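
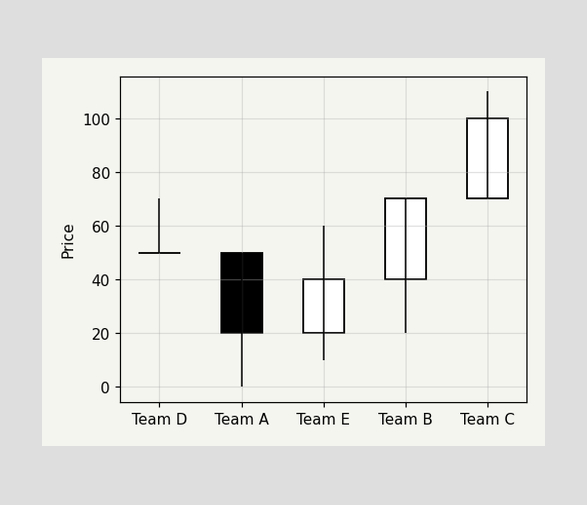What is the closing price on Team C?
100

The Team C candle closes at 100.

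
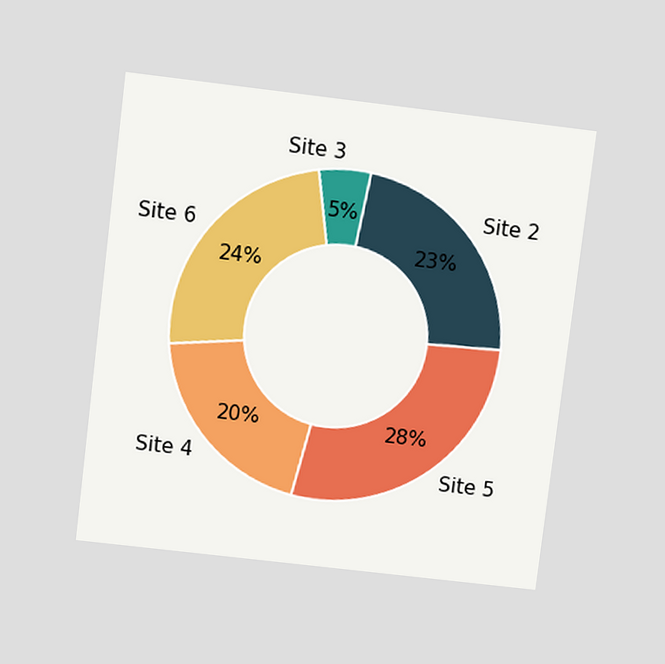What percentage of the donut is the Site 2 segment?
23%

The chart is tilted about 7° clockwise and viewed at a slight angle. The Site 2 segment takes up 23% of the ring.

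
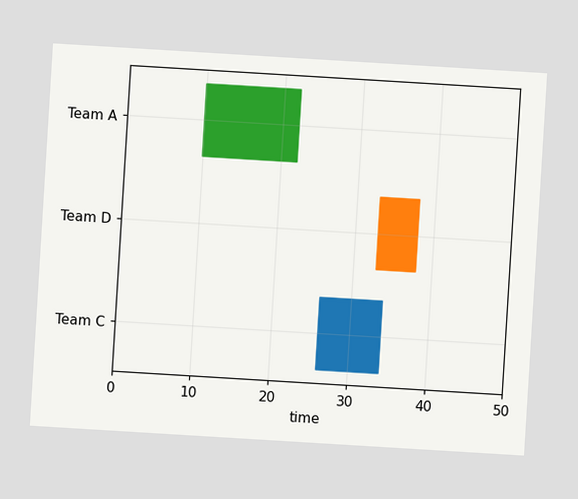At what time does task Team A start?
The chart is tilted about 3° clockwise. The Team A bar begins at t=10.

10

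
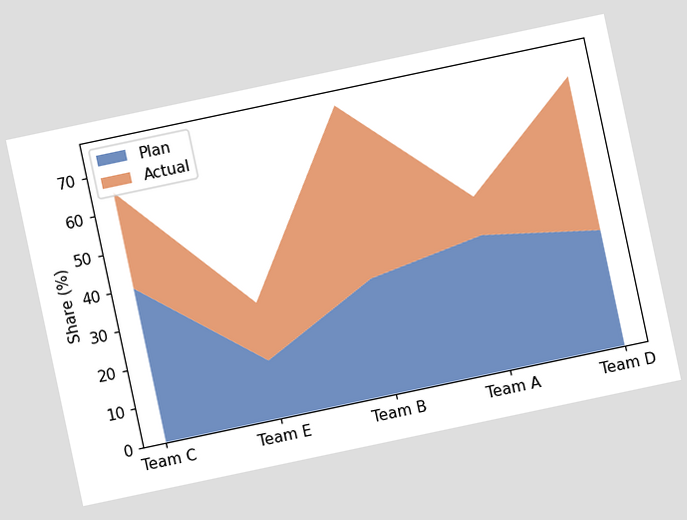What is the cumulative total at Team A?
45%

The chart is tilted about 12° counter-clockwise. The stacked total at Team A reaches 45%.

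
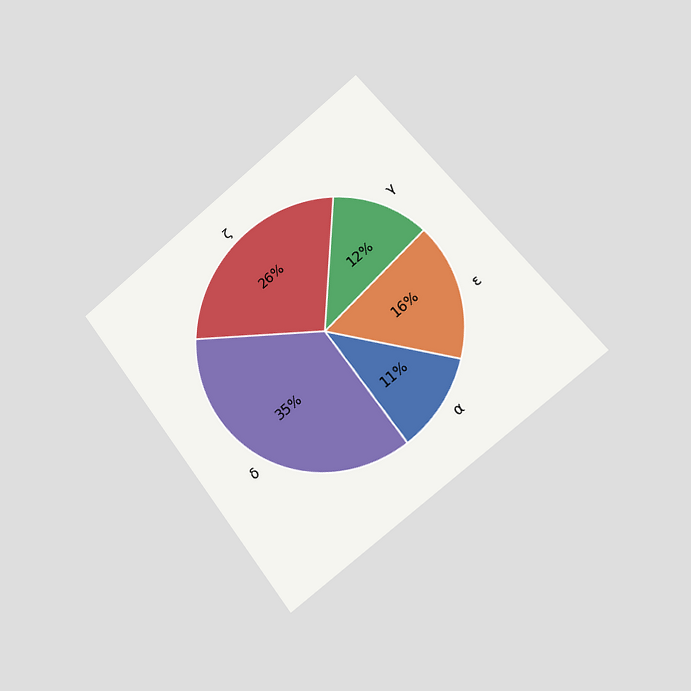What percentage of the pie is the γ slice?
The chart is tilted about 38° counter-clockwise and viewed slightly from the right. The γ slice takes up 12% of the pie.

12%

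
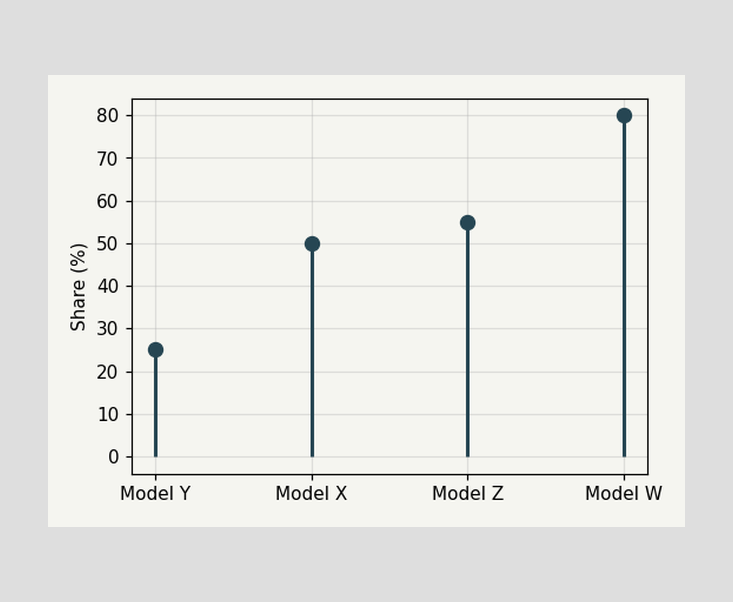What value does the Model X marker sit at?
The Model X marker sits at 50%.

50%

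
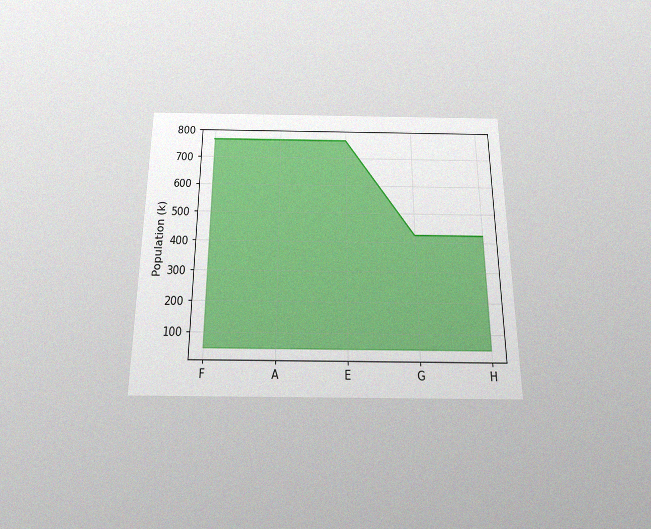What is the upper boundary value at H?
425k

The chart is viewed slightly from below, with some photo noise. At H the upper boundary is at 425k.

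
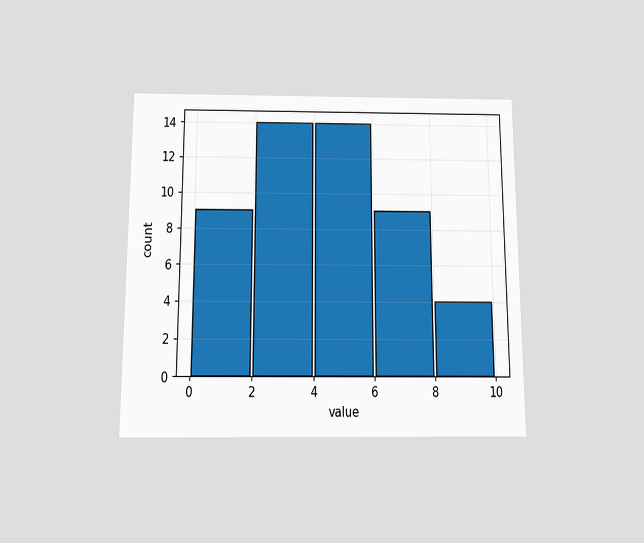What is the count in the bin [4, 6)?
14

The chart is viewed slightly from below. The [4, 6) bin has height 14.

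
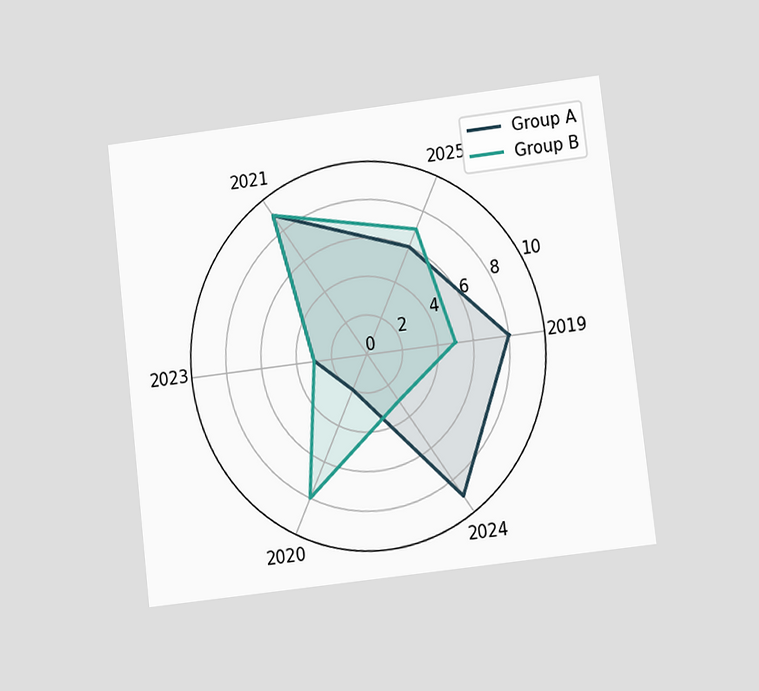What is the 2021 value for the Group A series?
The chart is tilted about 7° counter-clockwise and viewed at a slight angle. On the 2021 axis, Group A reaches 9.

9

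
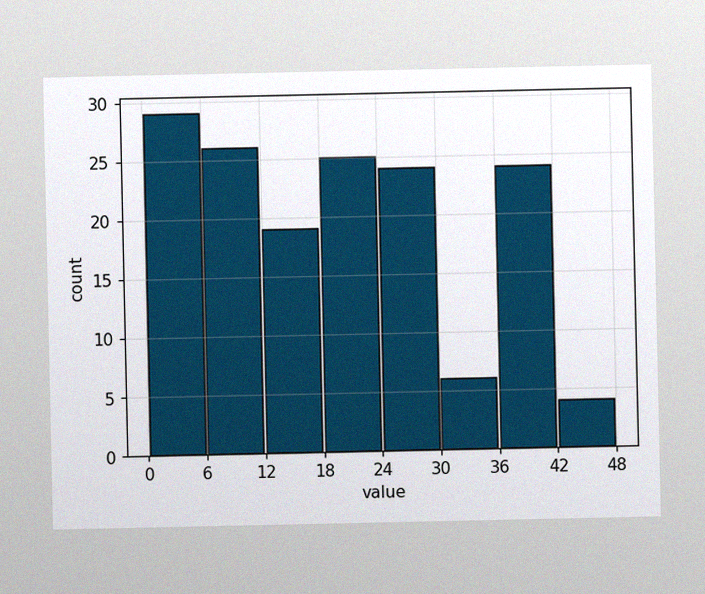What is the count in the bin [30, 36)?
6

The image has some photo noise and uneven lighting. The [30, 36) bin has height 6.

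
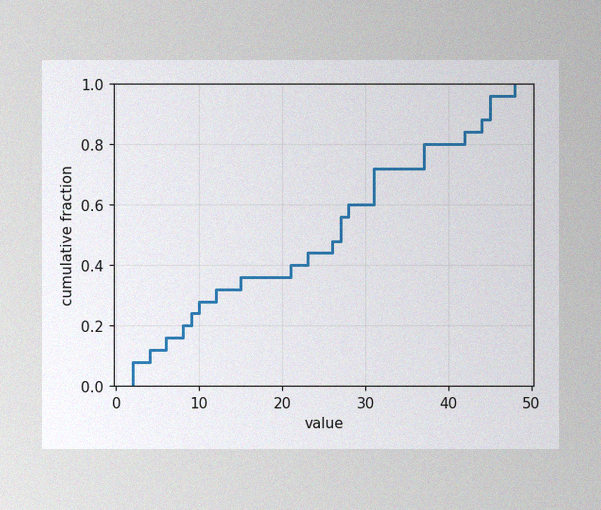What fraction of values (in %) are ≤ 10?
The image has some photo noise and uneven lighting. At x=10 the ECDF step is at 28%.

28%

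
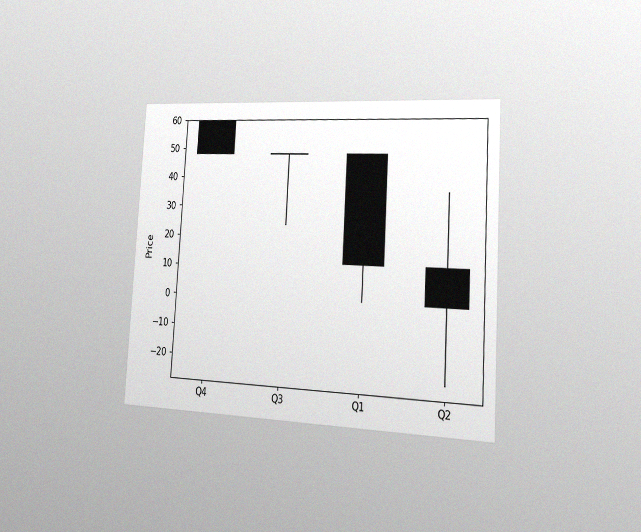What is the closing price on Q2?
The chart is tilted about 3° clockwise and viewed slightly from the right, with some photo noise. The Q2 candle closes at 0.

0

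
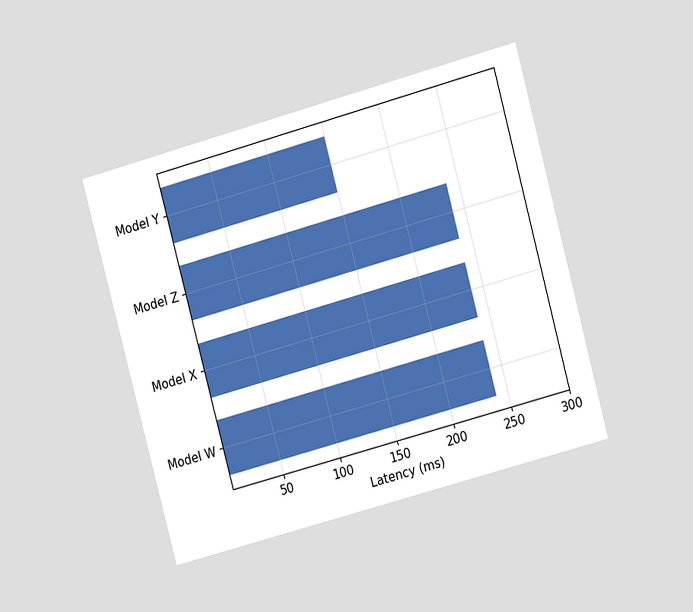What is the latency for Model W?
The chart is tilted about 15° counter-clockwise and viewed at a slight angle. Reading along the chart's x-axis, the Model W bar reaches 240ms.

240ms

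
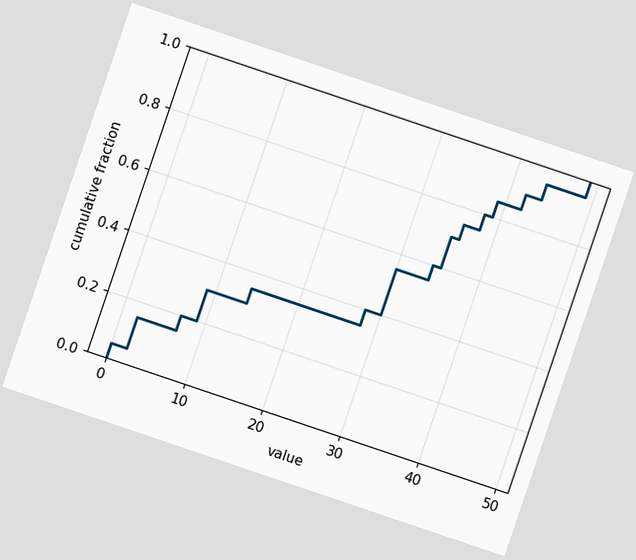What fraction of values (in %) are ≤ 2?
15%

The chart is tilted about 19° clockwise. At x=2 the ECDF step is at 15%.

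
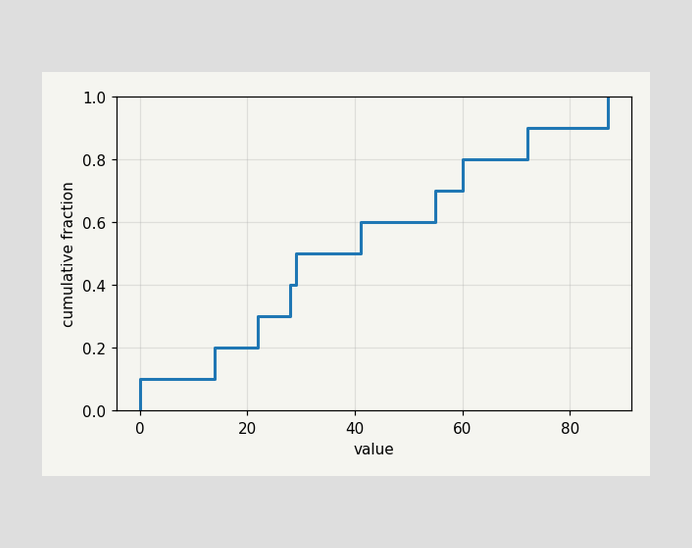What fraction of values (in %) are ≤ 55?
70%

At x=55 the ECDF step is at 70%.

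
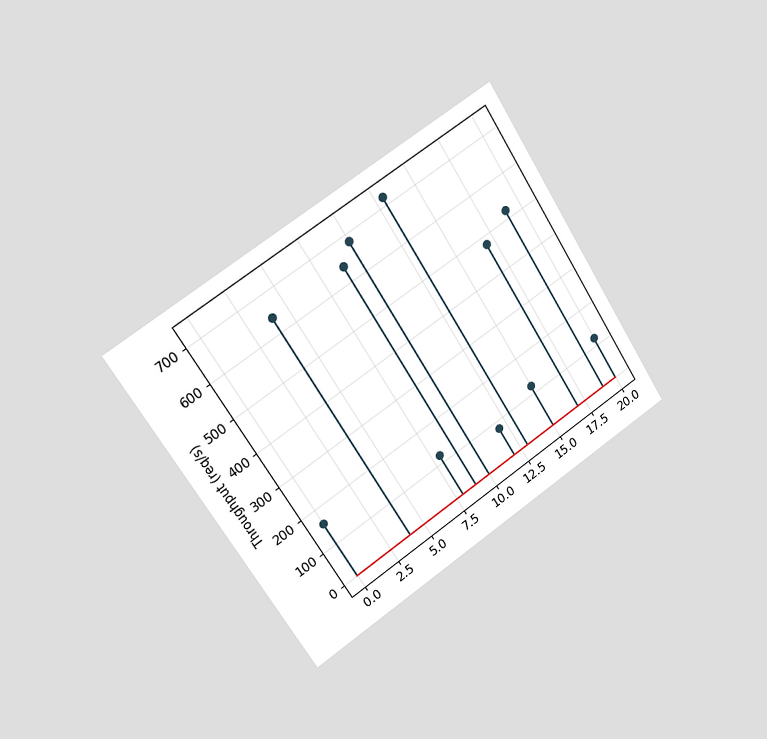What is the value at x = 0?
The chart is tilted about 33° counter-clockwise and viewed slightly from the left. The stem at x=0 reaches 160req/s.

160req/s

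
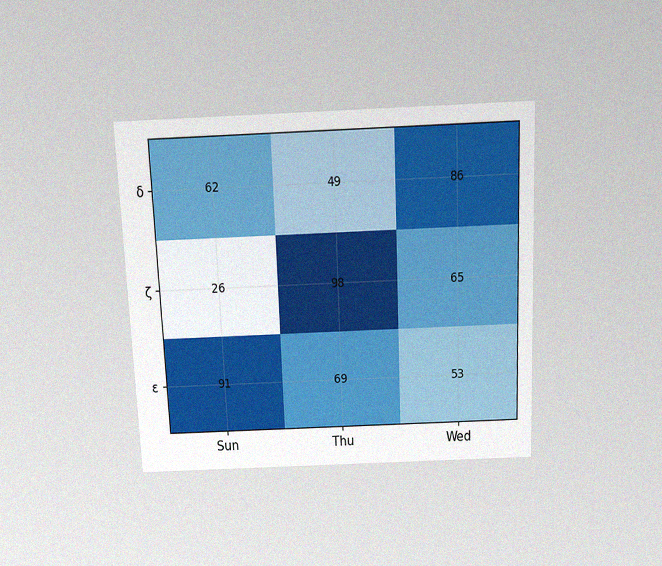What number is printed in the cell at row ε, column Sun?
The chart is tilted about 2° counter-clockwise and viewed slightly from above, with some photo noise. The (ε, Sun) cell reads 91.

91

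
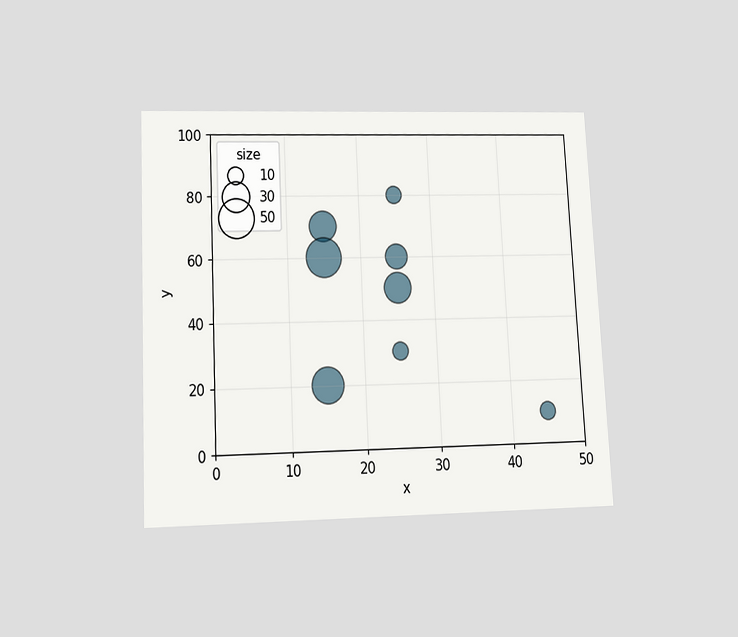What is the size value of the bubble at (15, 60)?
The chart is tilted about 3° counter-clockwise and viewed slightly from below. Matching the bubble at (15, 60) against the size legend gives 50.

50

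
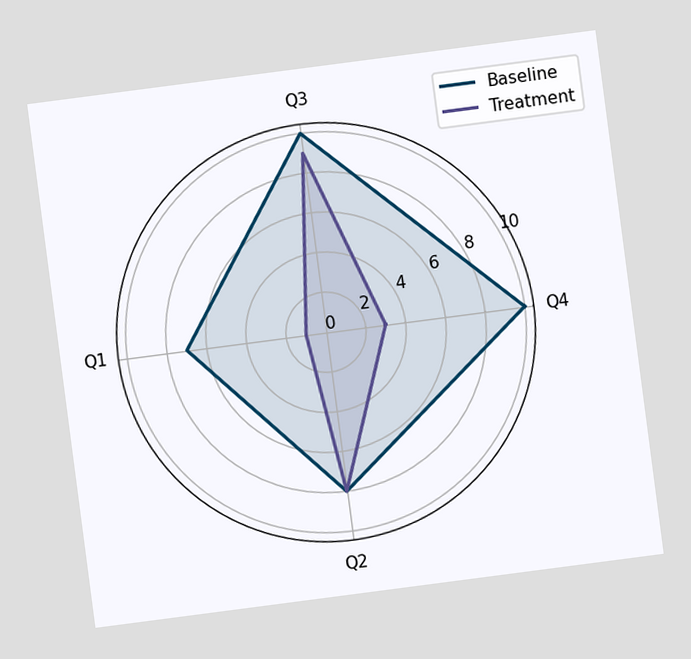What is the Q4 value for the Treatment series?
The chart is tilted about 7° counter-clockwise. On the Q4 axis, Treatment reaches 3.

3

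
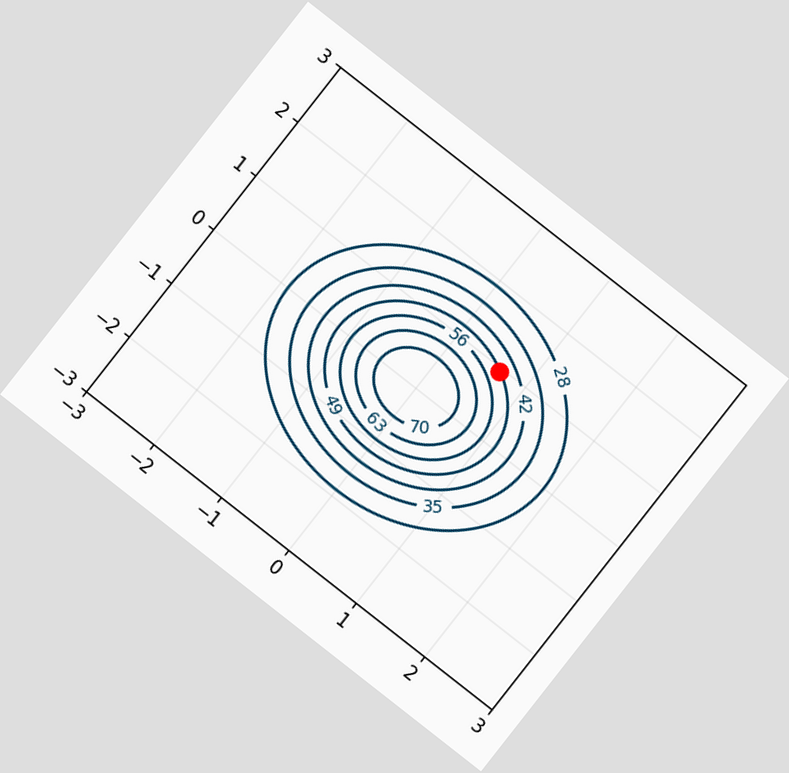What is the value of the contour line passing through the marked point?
49

The chart is tilted about 38° clockwise. The marked point sits on the contour labelled 49.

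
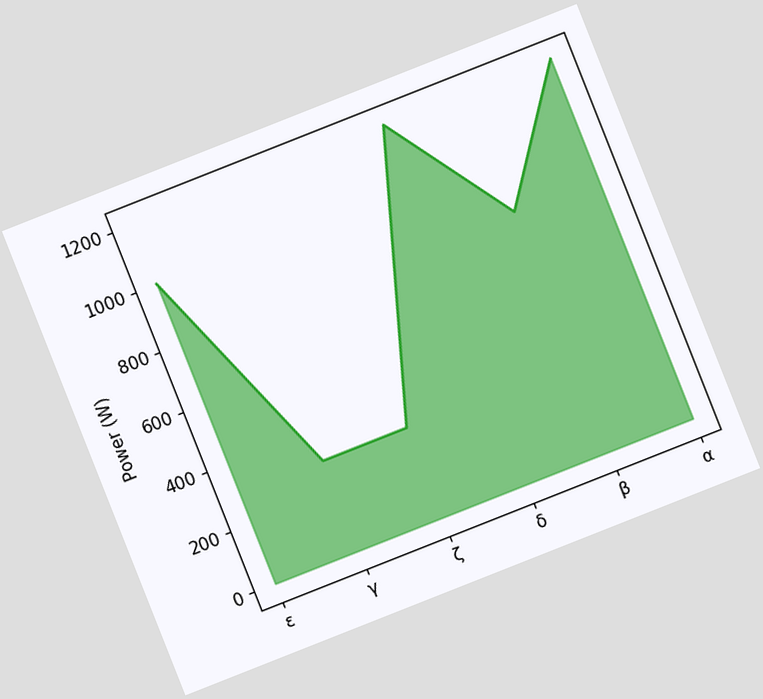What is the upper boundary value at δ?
The chart is tilted about 22° counter-clockwise. At δ the upper boundary is at 1200W.

1200W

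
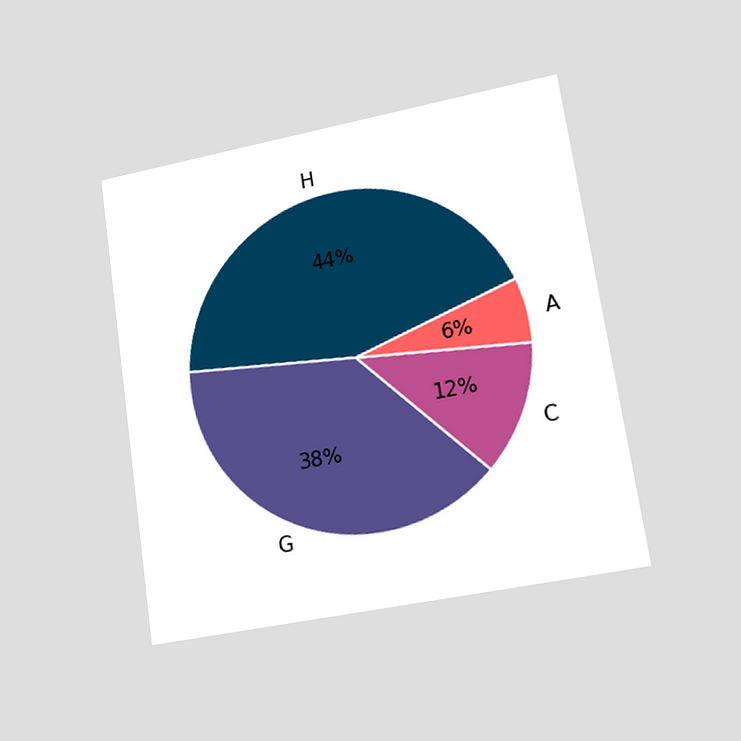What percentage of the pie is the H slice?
44%

The chart is tilted about 8° counter-clockwise and viewed at a slight angle. The H slice takes up 44% of the pie.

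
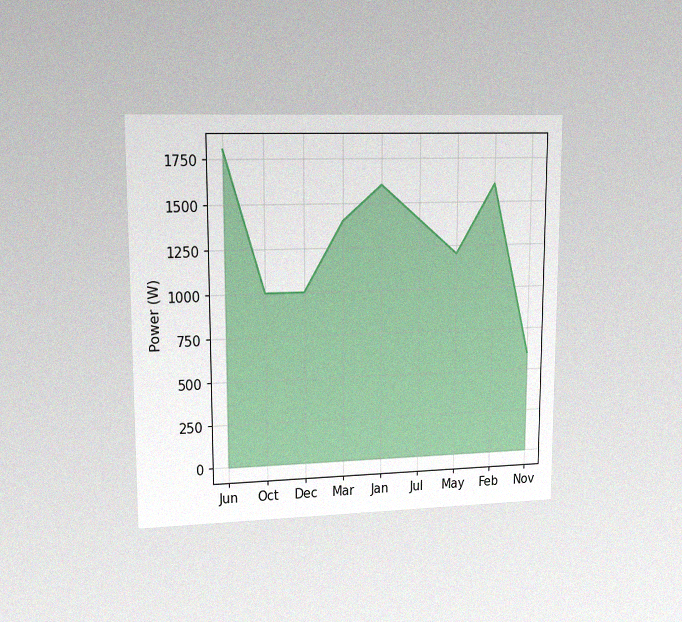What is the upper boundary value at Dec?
1000W

The chart is viewed at a slight angle, with some photo noise. At Dec the upper boundary is at 1000W.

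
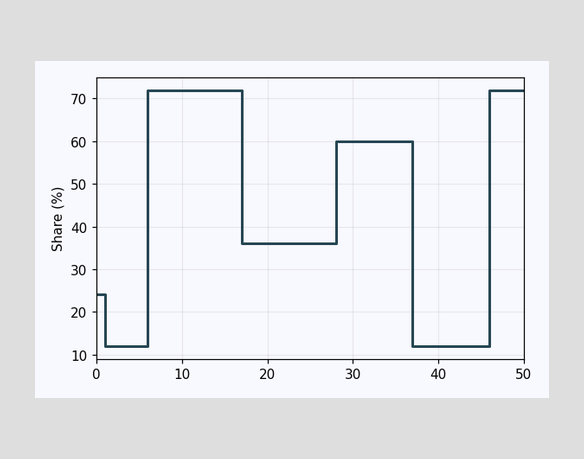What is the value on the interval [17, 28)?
On [17, 28) the step sits at 36%.

36%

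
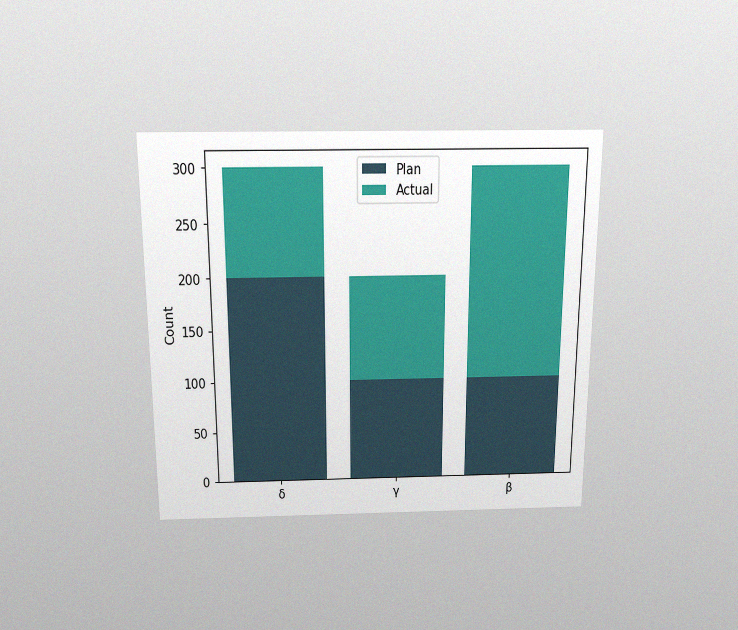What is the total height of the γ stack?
200

The chart is viewed slightly from above, with some photo noise. The γ stack's top reaches 200 on the y-axis.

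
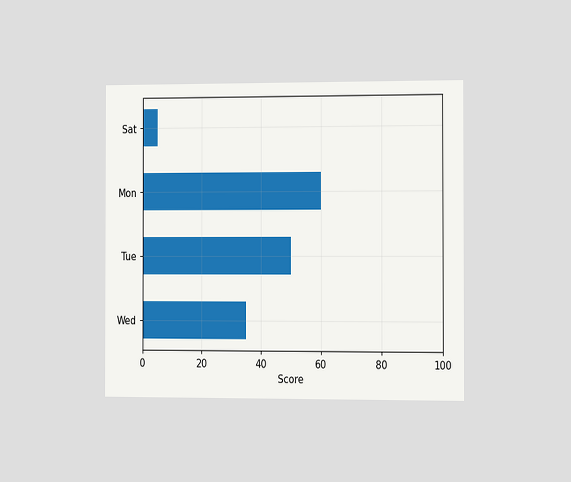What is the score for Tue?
50

The chart is viewed slightly from the right. Reading along the chart's x-axis, the Tue bar reaches 50.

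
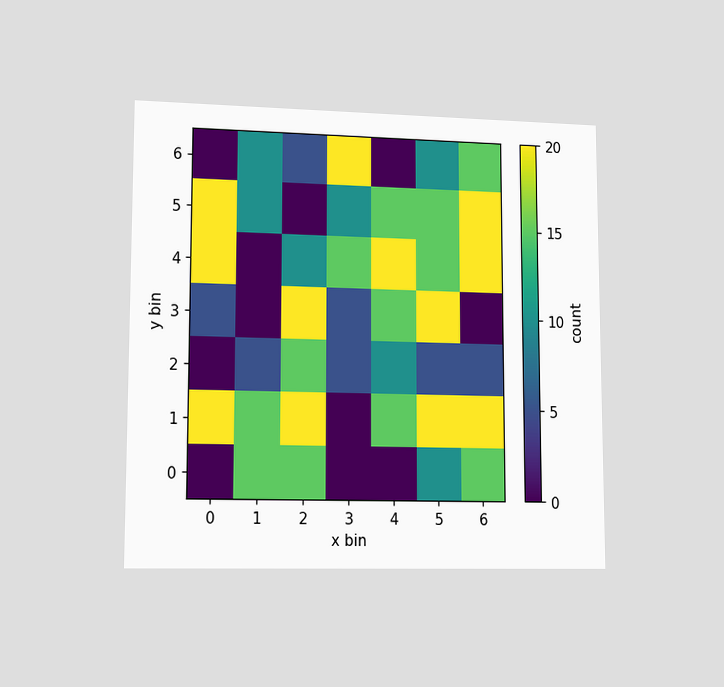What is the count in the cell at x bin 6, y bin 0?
The chart is viewed at a slight angle. Matching the cell (6, 0) against the colorbar gives 15.

15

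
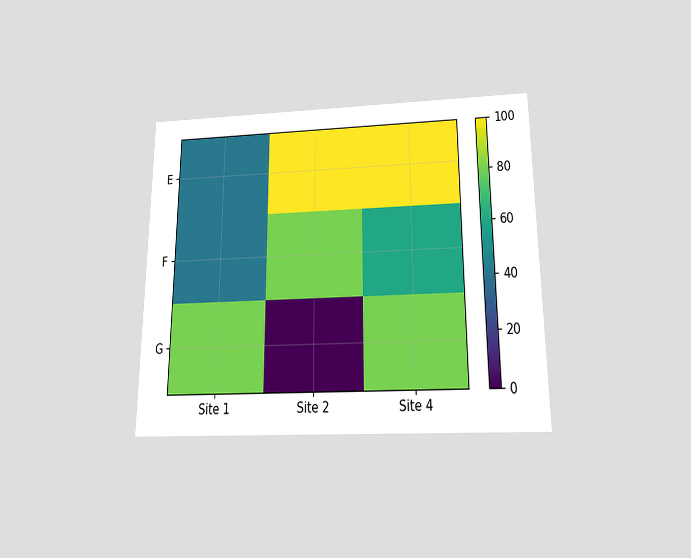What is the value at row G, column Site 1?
80

The chart is viewed slightly from below. Matching cell (G, Site 1) against the colorbar gives 80.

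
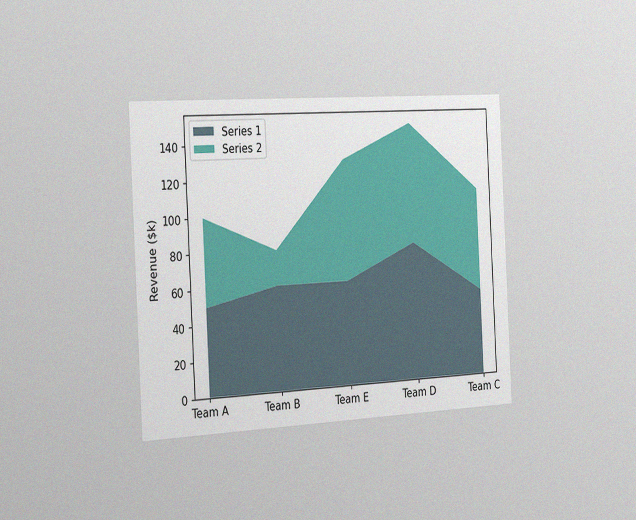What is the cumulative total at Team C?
$110k

The chart is tilted about 3° counter-clockwise and viewed slightly from the left, with some photo noise. The stacked total at Team C reaches $110k.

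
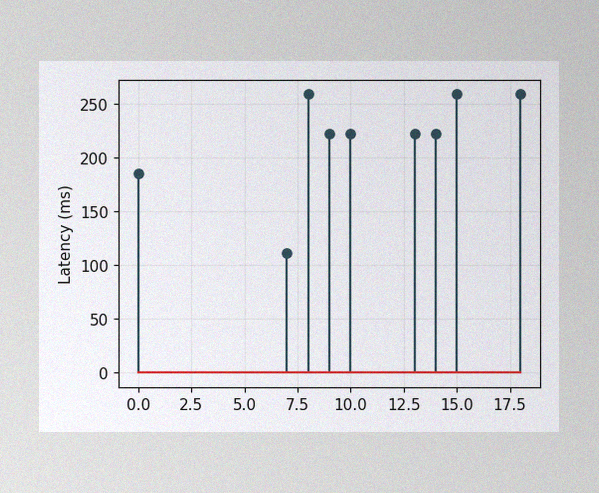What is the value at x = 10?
222ms

The image has some photo noise and uneven lighting. The stem at x=10 reaches 222ms.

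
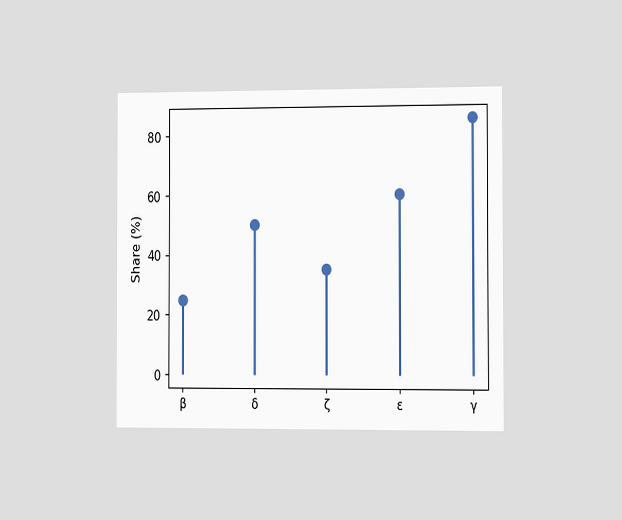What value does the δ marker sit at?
The chart is viewed slightly from the right. The δ marker sits at 50%.

50%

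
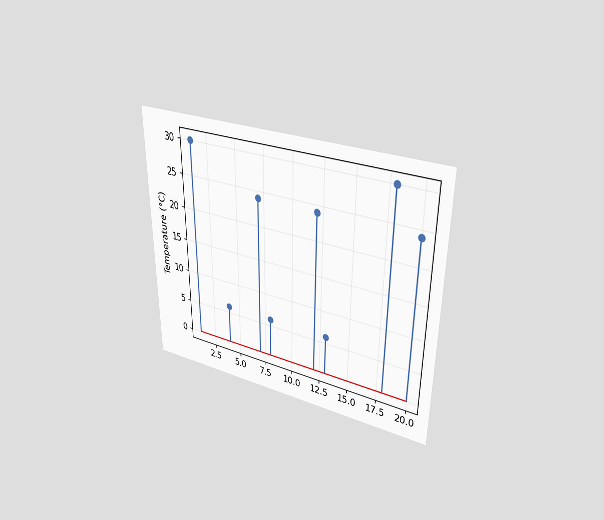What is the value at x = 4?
The chart is viewed at a slight angle. The stem at x=4 reaches 6°C.

6°C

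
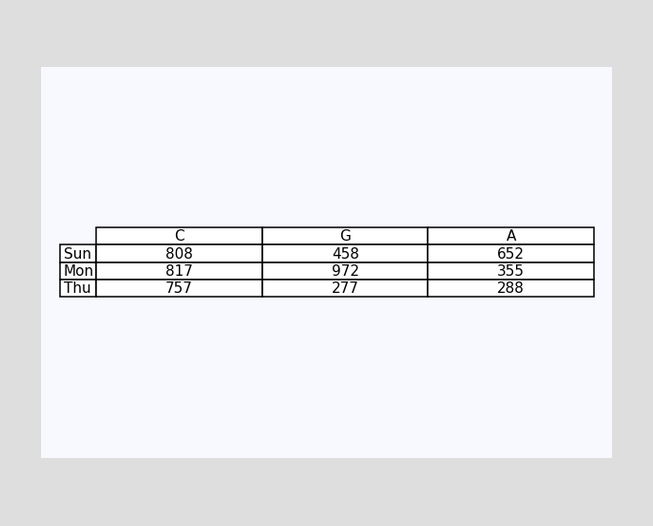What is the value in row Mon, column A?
The (Mon, A) cell reads 355.

355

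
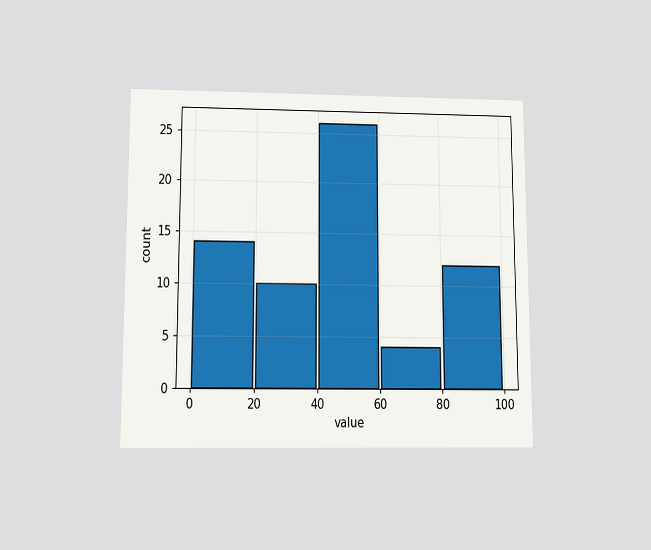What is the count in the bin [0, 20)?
The chart is viewed slightly from below. The [0, 20) bin has height 14.

14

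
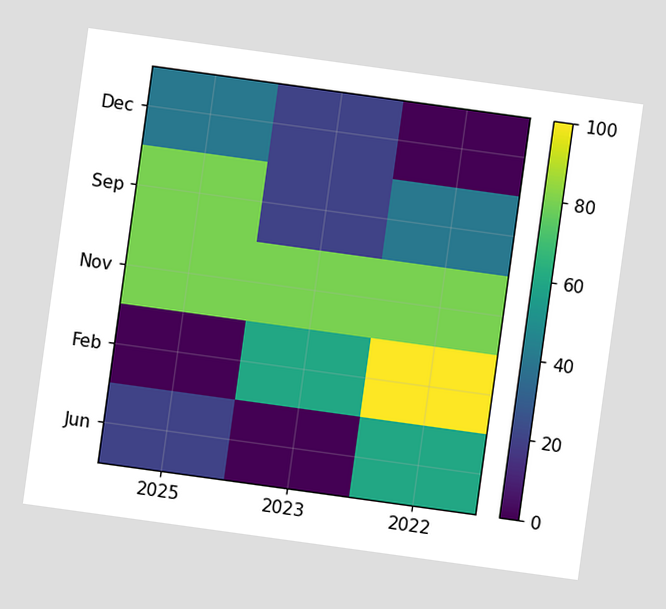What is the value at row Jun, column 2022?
The chart is tilted about 8° clockwise. Matching cell (Jun, 2022) against the colorbar gives 60.

60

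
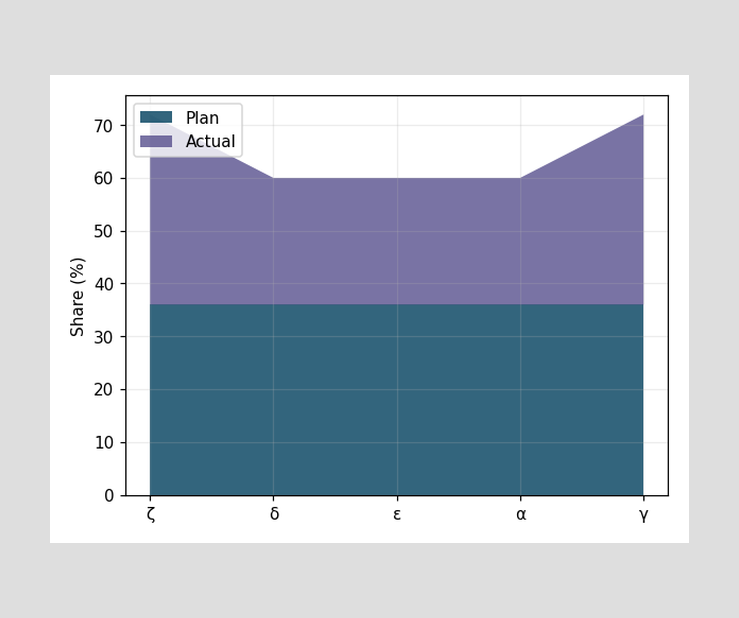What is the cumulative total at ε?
The stacked total at ε reaches 60%.

60%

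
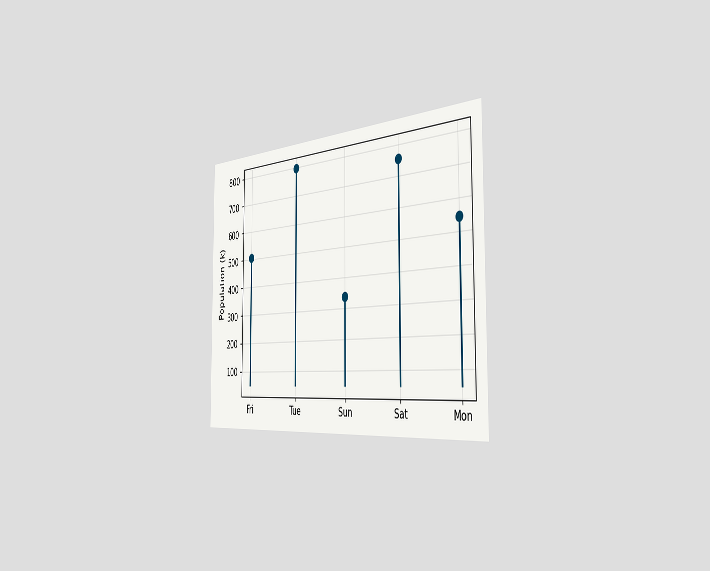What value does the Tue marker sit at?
The chart is viewed slightly from the right. The Tue marker sits at 798k.

798k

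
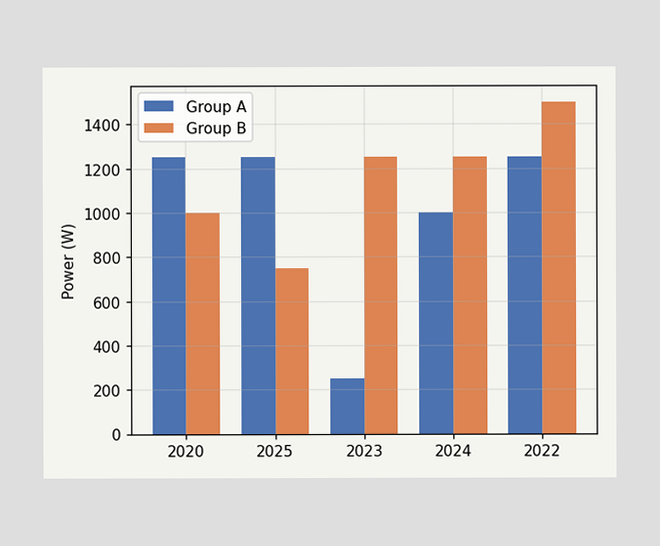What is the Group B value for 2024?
1250W

The Group B bar at 2024 reaches 1250W on the y-axis.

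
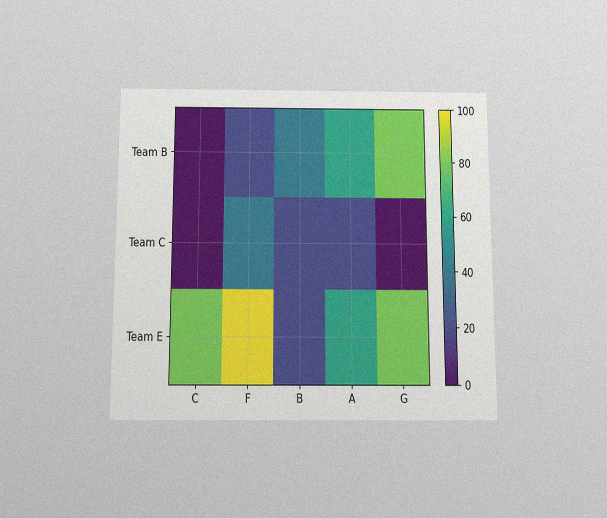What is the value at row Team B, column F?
20

The chart is viewed slightly from below, with some photo noise. Matching cell (Team B, F) against the colorbar gives 20.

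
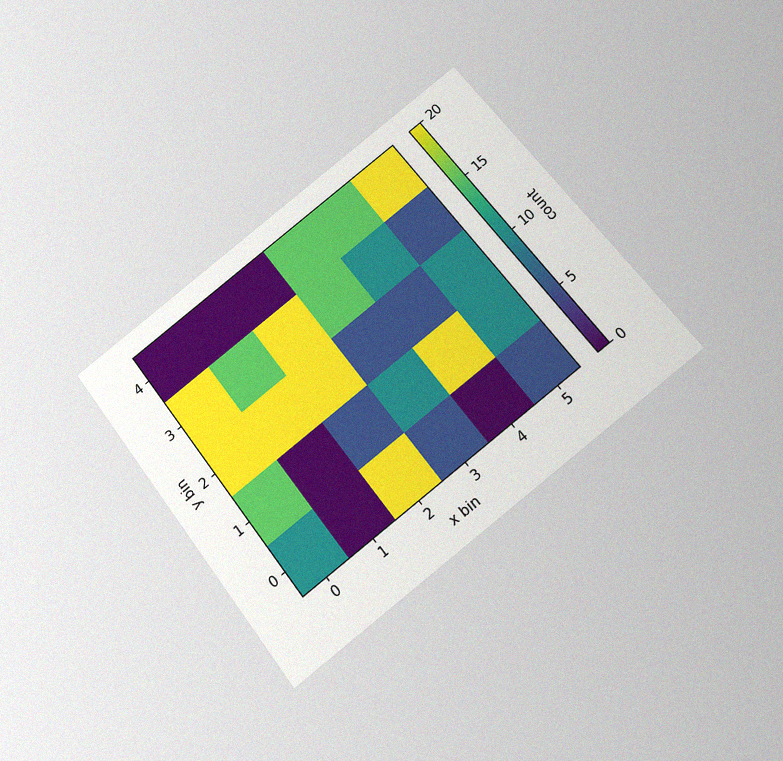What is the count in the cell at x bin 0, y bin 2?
The chart is tilted about 38° counter-clockwise and viewed slightly from below, with some photo noise. Matching the cell (0, 2) against the colorbar gives 20.

20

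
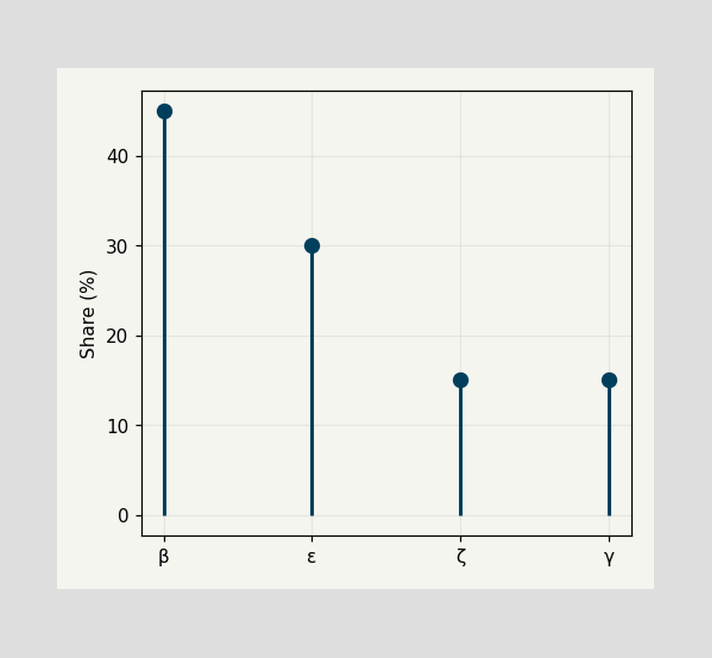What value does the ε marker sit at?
The ε marker sits at 30%.

30%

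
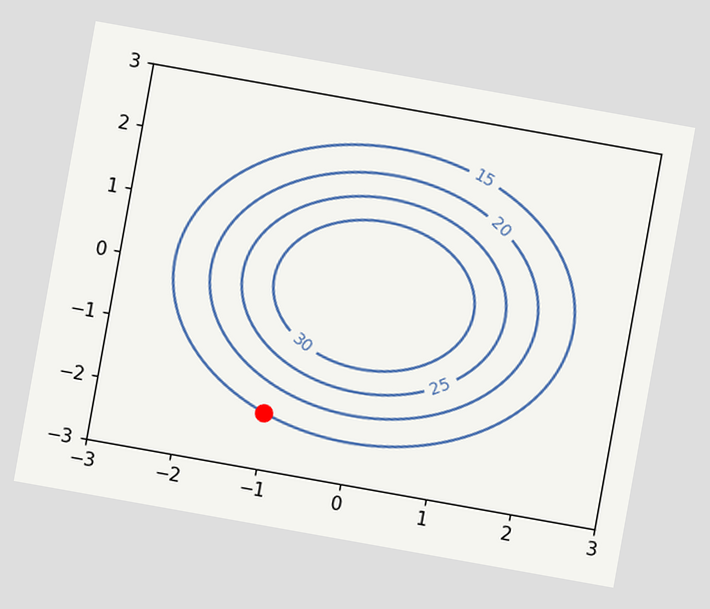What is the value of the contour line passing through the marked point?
15

The chart is tilted about 10° clockwise. The marked point sits on the contour labelled 15.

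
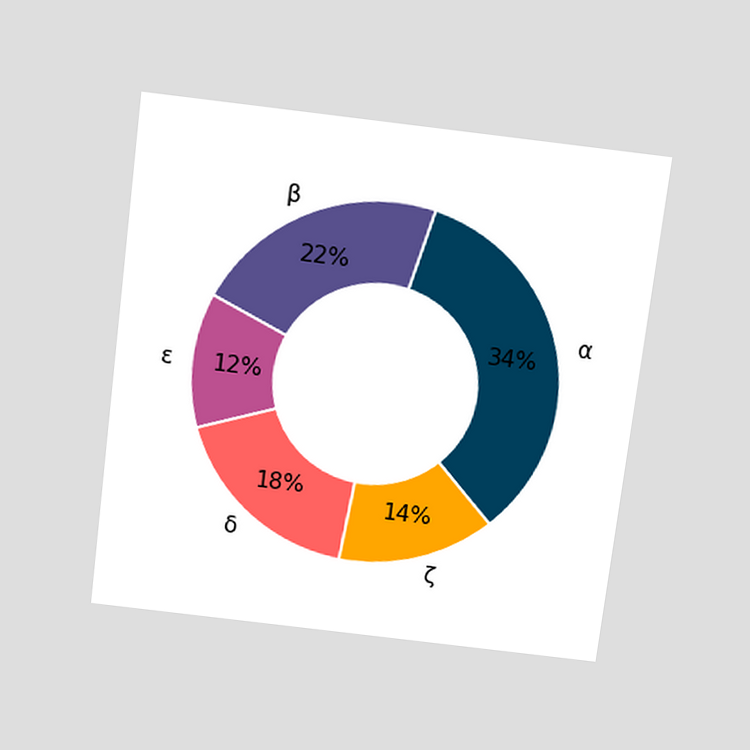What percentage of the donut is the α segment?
The chart is tilted about 7° clockwise and viewed slightly from above. The α segment takes up 34% of the ring.

34%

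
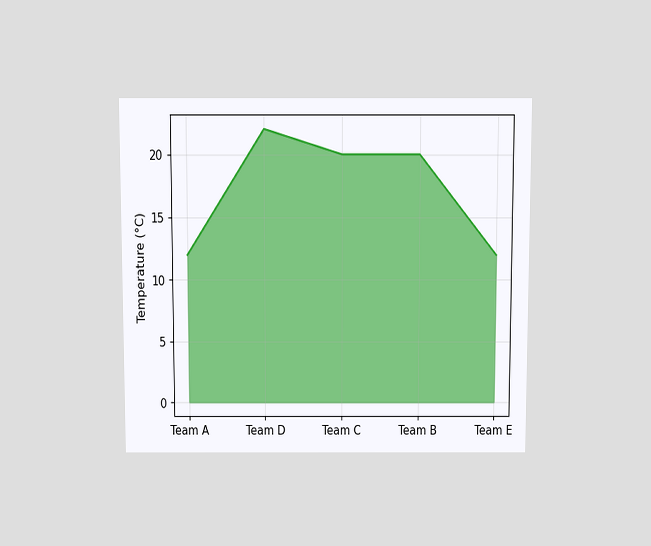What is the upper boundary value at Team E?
12°C

The chart is viewed slightly from above. At Team E the upper boundary is at 12°C.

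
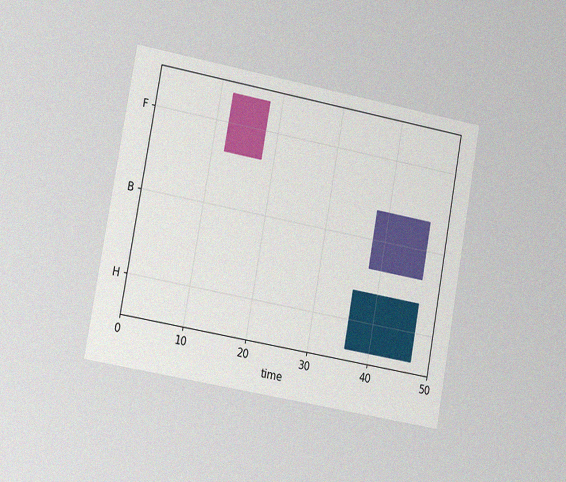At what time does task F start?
12

The chart is tilted about 10° clockwise and viewed at a slight angle, with some photo noise. The F bar begins at t=12.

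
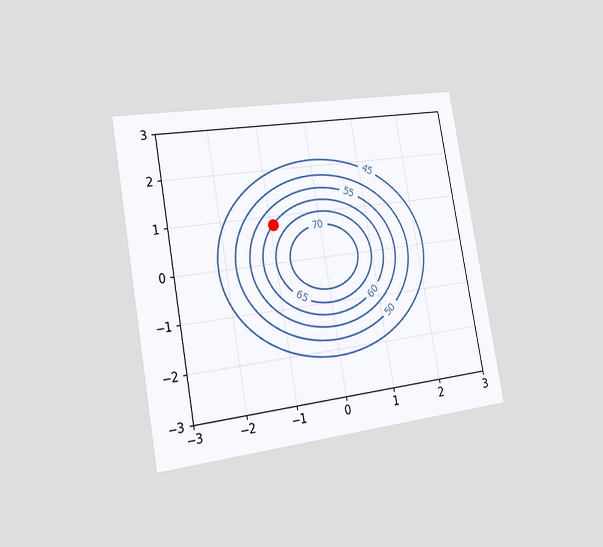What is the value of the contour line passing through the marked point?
60

The chart is tilted about 10° counter-clockwise and viewed slightly from the left. The marked point sits on the contour labelled 60.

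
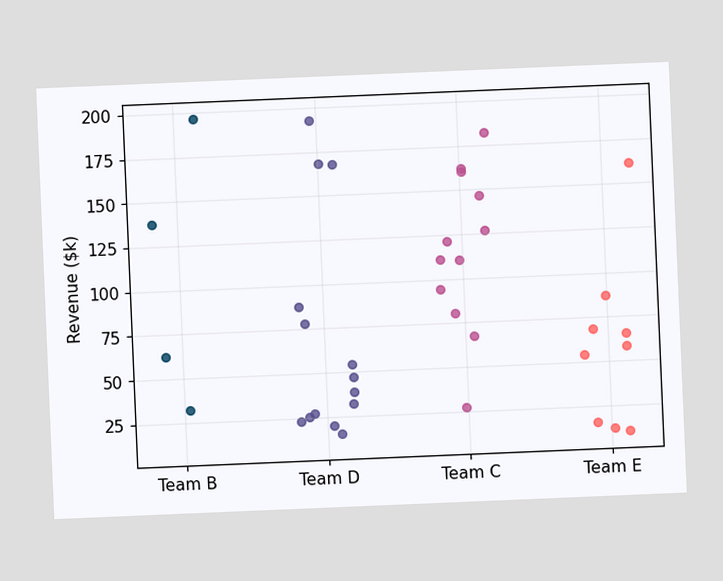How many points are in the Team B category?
4

The chart is tilted about 2° counter-clockwise. Counting the markers in the Team B column gives 4.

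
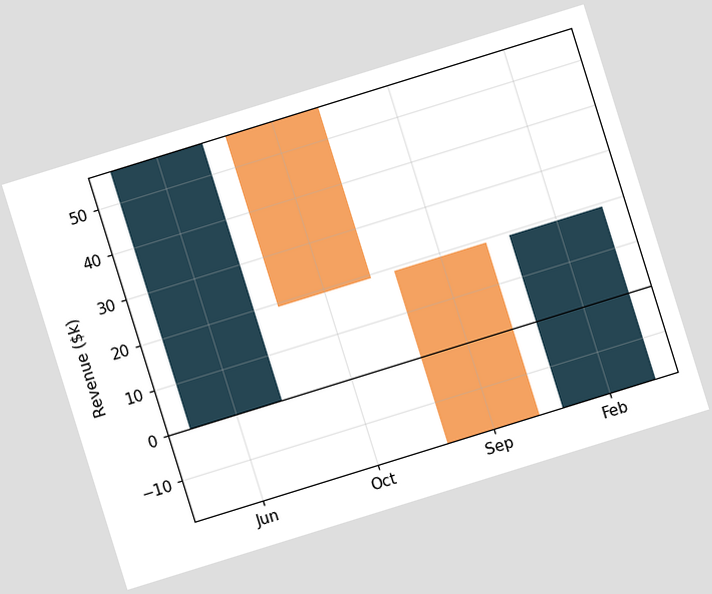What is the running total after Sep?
The chart is tilted about 17° counter-clockwise. After Sep the running total reaches $-19k.

$-19k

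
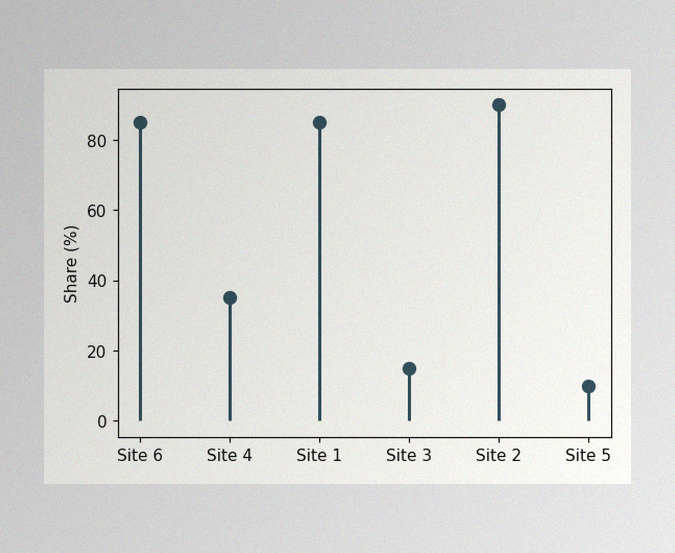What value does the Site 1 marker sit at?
The image has some photo noise and uneven lighting. The Site 1 marker sits at 85%.

85%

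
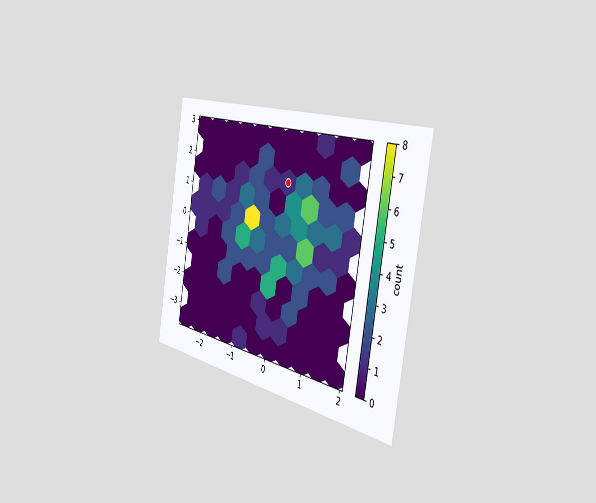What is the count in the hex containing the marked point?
The chart is tilted about 10° clockwise and viewed slightly from the right. The marked hex reads 1 on the colorbar.

1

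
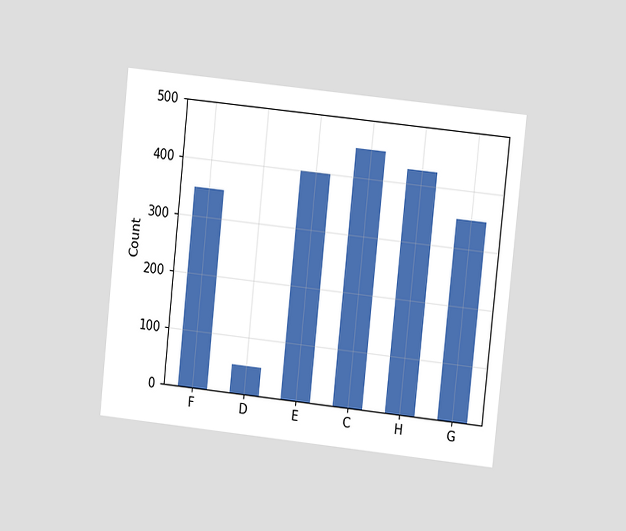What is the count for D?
50

The chart is tilted about 6° clockwise and viewed at a slight angle. Reading along the chart's y-axis, the D bar reaches 50.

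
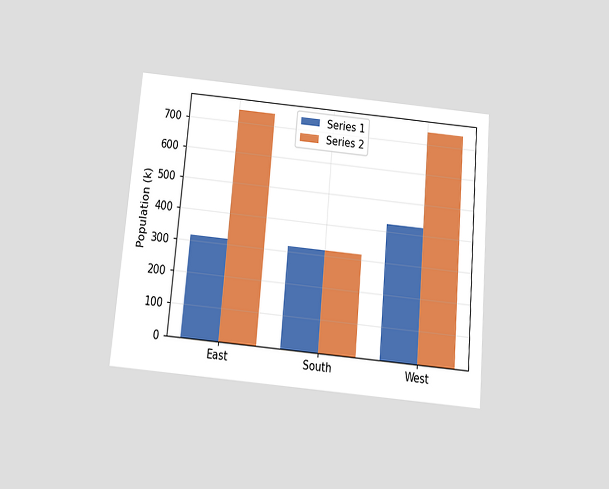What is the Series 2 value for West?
The chart is tilted about 5° clockwise and viewed slightly from below. The Series 2 bar at West reaches 742k on the y-axis.

742k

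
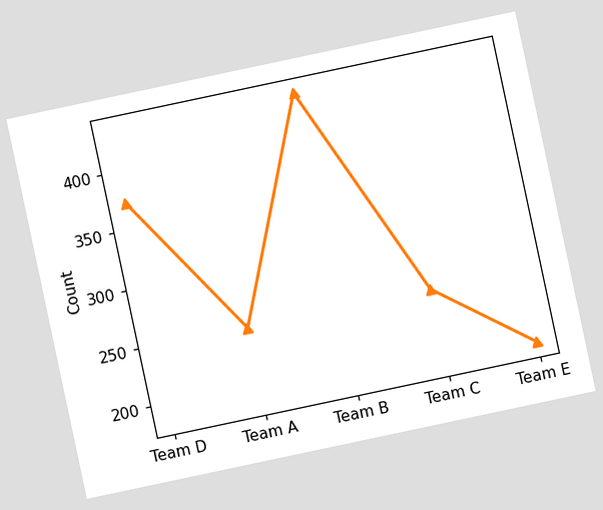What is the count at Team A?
The chart is tilted about 12° counter-clockwise. At Team A, the line is at 248.

248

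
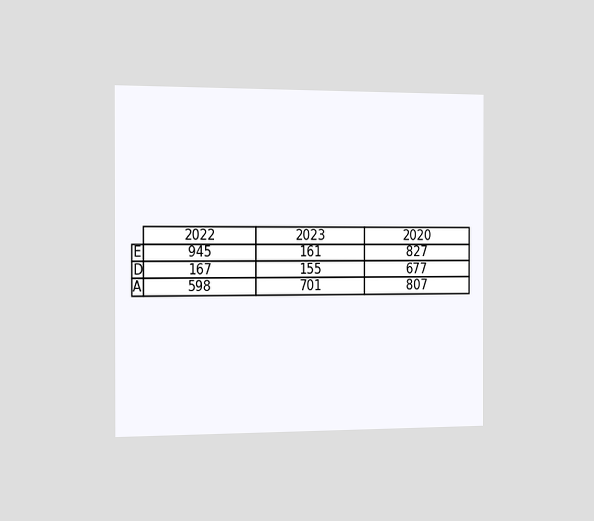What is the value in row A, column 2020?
807

The chart is viewed slightly from the left. The (A, 2020) cell reads 807.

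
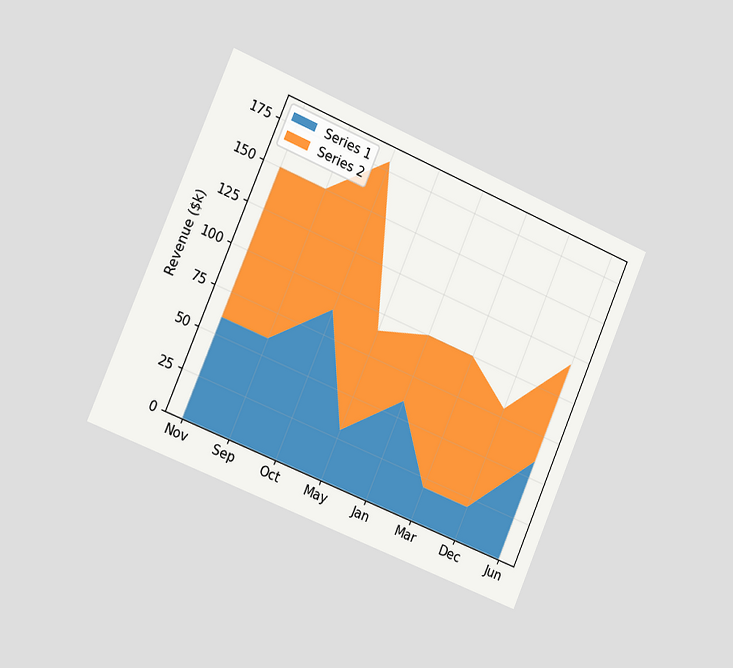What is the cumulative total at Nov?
$150k

The chart is tilted about 23° clockwise and viewed slightly from the left. The stacked total at Nov reaches $150k.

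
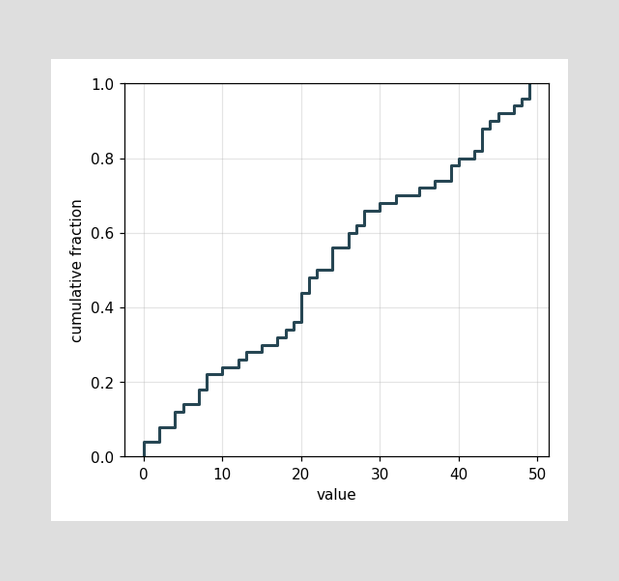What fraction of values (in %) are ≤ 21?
48%

At x=21 the ECDF step is at 48%.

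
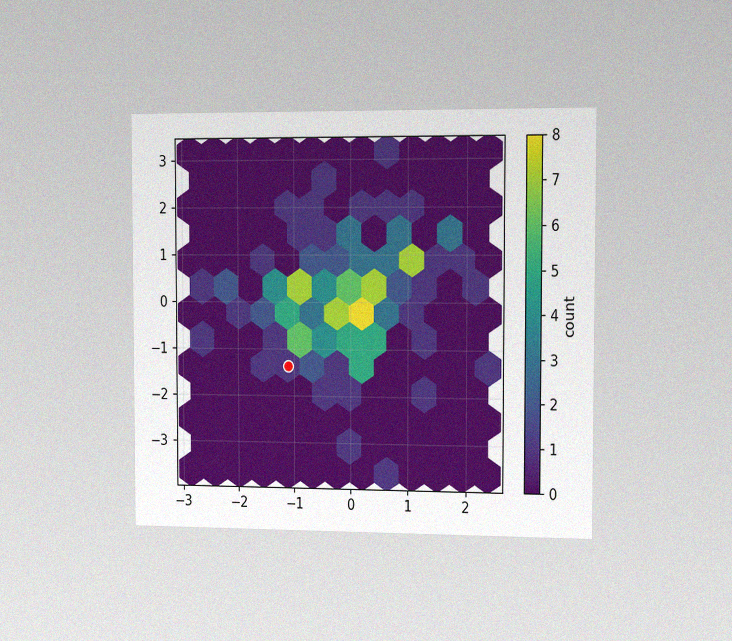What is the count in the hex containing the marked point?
The chart is viewed slightly from the right, with some photo noise. The marked hex reads 1 on the colorbar.

1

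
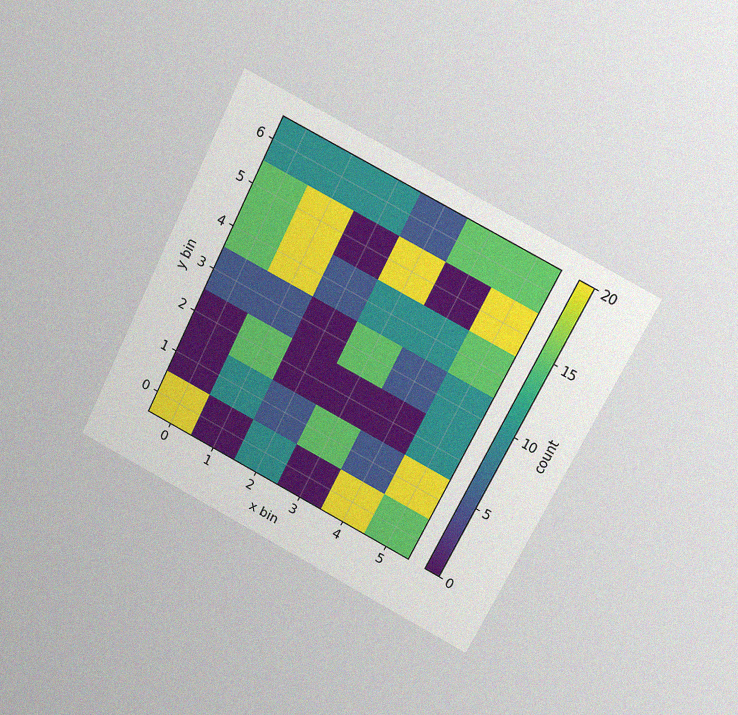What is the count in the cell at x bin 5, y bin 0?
The chart is tilted about 26° clockwise and viewed slightly from above, with some photo noise. Matching the cell (5, 0) against the colorbar gives 15.

15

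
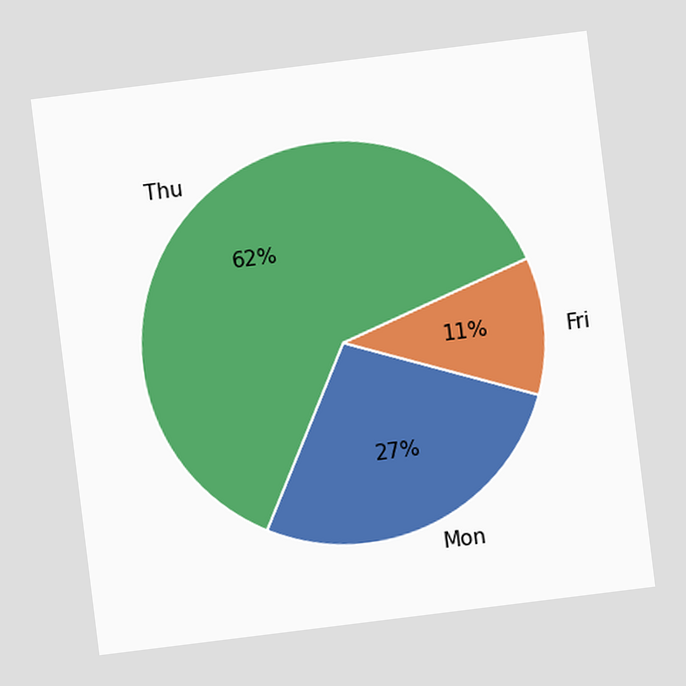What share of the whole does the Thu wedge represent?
62%

The chart is tilted about 7° counter-clockwise. The Thu slice takes up 62% of the pie.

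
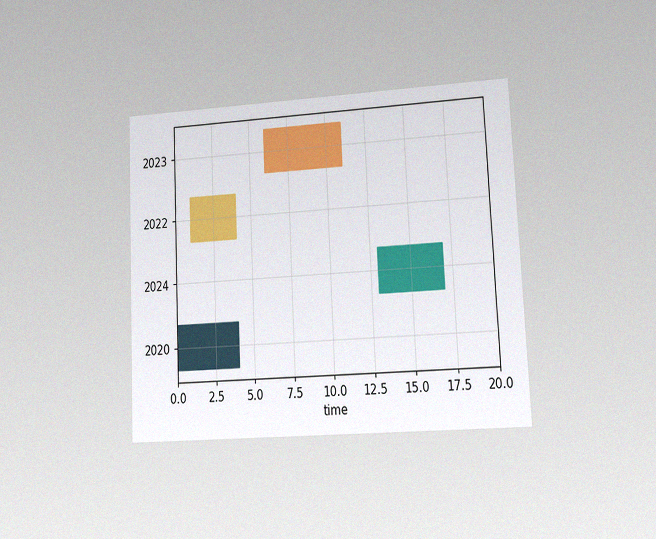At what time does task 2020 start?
0

The chart is tilted about 3° counter-clockwise and viewed at a slight angle, with some photo noise. The 2020 bar begins at t=0.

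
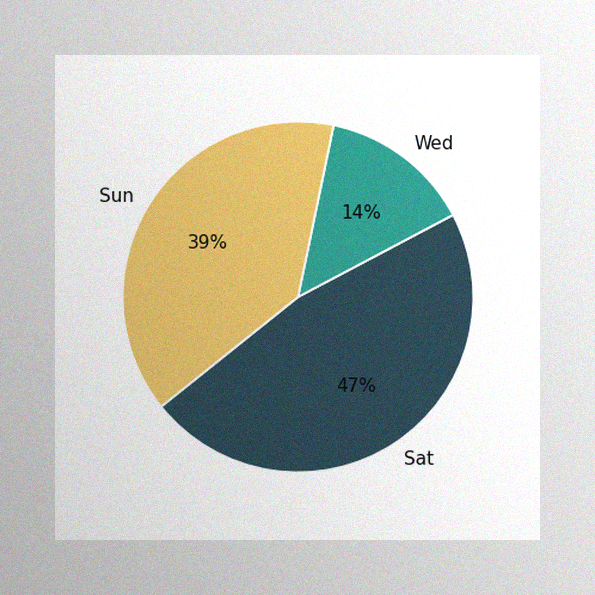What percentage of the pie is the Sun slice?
The image has some photo noise and uneven lighting. The Sun slice takes up 39% of the pie.

39%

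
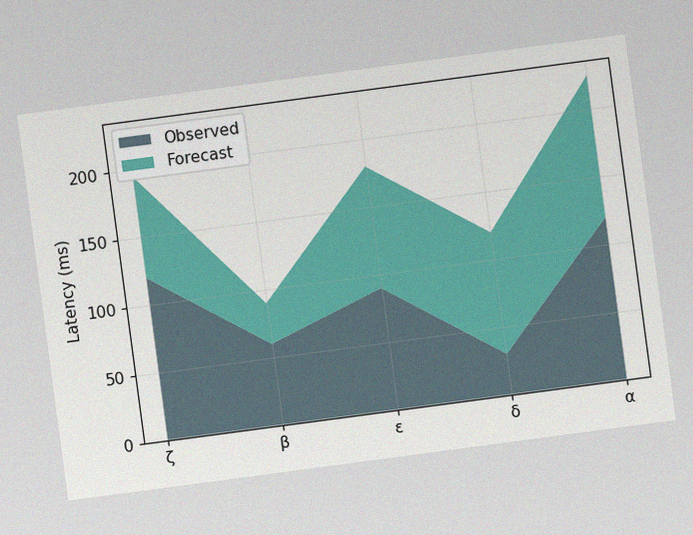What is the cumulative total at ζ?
The chart is tilted about 8° counter-clockwise, with some photo noise. The stacked total at ζ reaches 195ms.

195ms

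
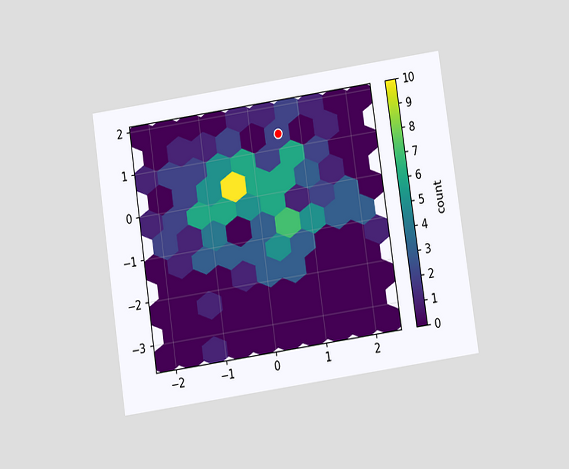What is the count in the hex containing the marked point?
The chart is tilted about 8° counter-clockwise and viewed slightly from below. The marked hex reads 2 on the colorbar.

2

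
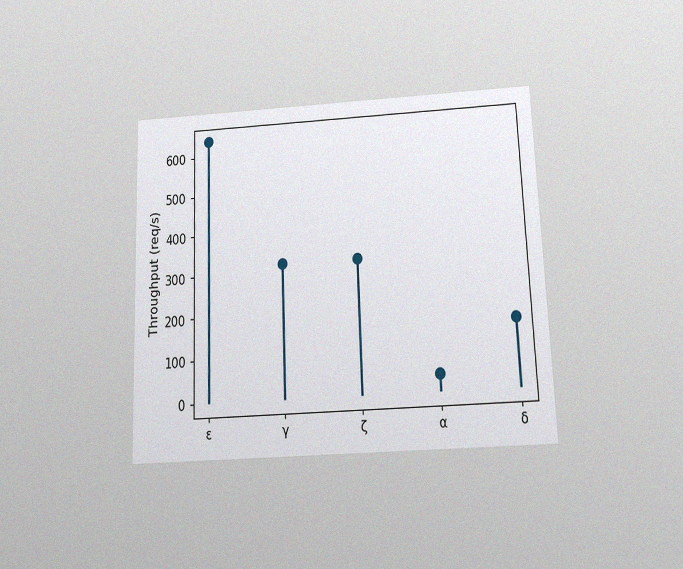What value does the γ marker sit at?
320req/s

The chart is tilted about 2° counter-clockwise and viewed slightly from below, with some photo noise. The γ marker sits at 320req/s.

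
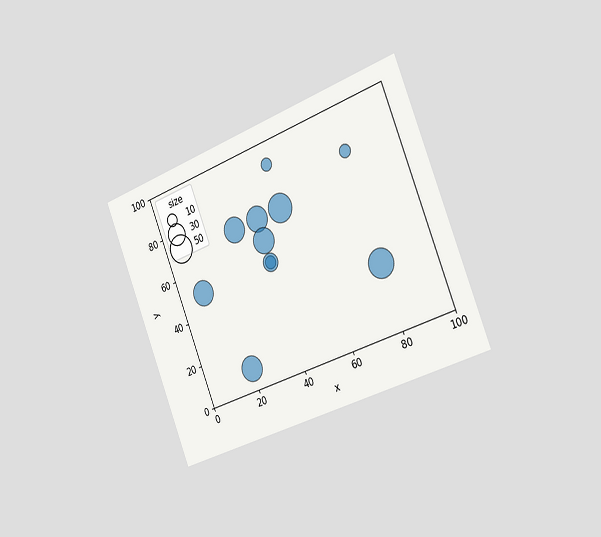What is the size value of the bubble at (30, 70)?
The chart is tilted about 22° counter-clockwise and viewed slightly from the right. Matching the bubble at (30, 70) against the size legend gives 40.

40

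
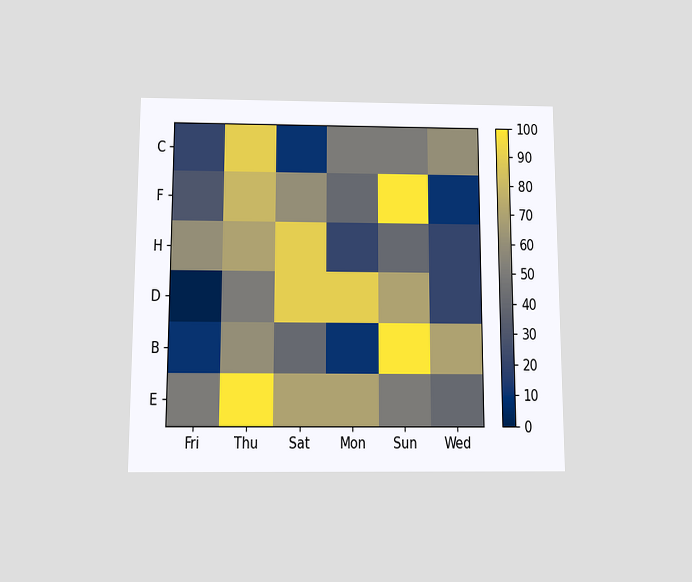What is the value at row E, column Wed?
The chart is viewed slightly from below. Matching cell (E, Wed) against the colorbar gives 40.

40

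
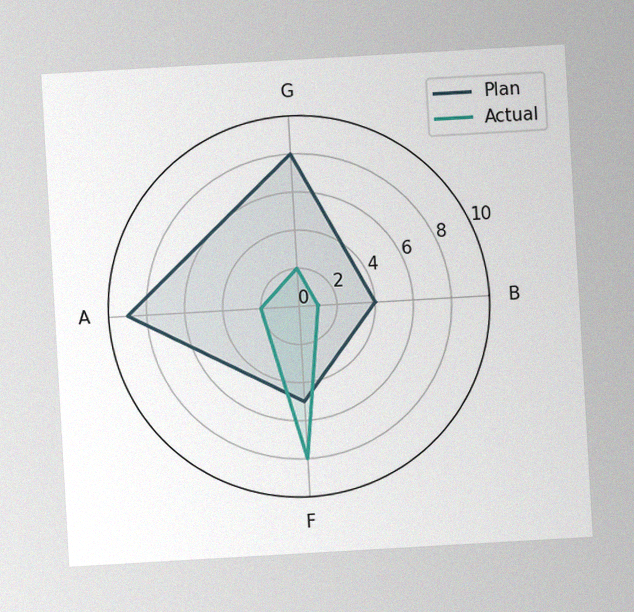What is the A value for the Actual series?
The chart is tilted about 3° counter-clockwise, with some photo noise. On the A axis, Actual reaches 2.

2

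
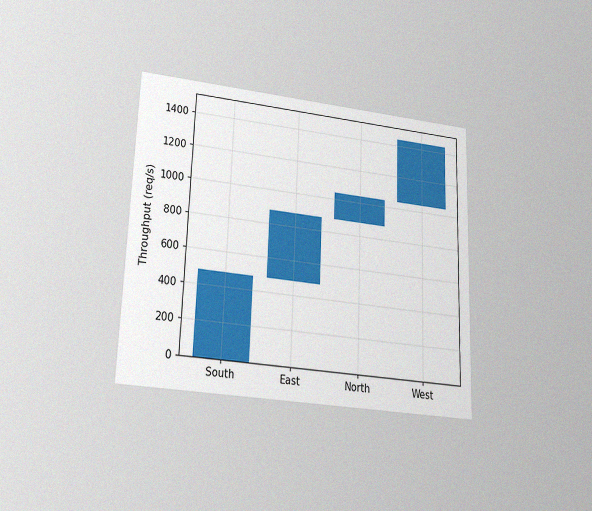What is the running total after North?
The chart is tilted about 2° clockwise and viewed slightly from below, with some photo noise. After North the running total reaches 1040req/s.

1040req/s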